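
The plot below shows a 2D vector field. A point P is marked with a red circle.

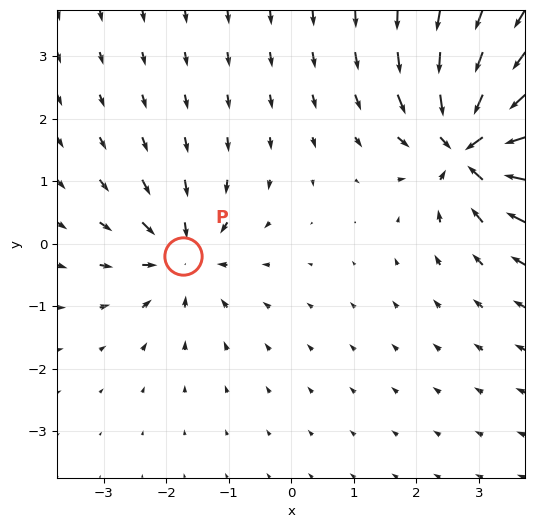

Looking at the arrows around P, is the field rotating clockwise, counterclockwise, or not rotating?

Near P at (-1.7, -0.2) the arrows show no circulation. The curl there is ≈0.

not rotating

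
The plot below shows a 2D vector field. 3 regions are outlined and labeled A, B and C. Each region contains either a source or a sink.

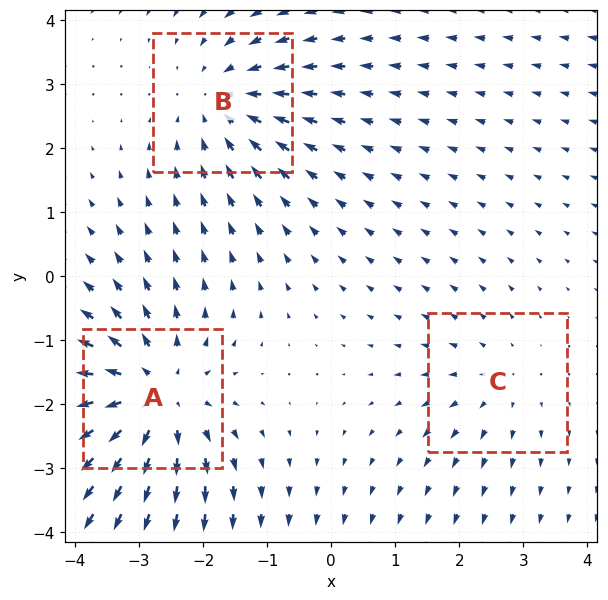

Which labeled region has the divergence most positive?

Divergence at each region's feature centre — A: about +4, B: about -3, C: about +2. Region A is most positive.

A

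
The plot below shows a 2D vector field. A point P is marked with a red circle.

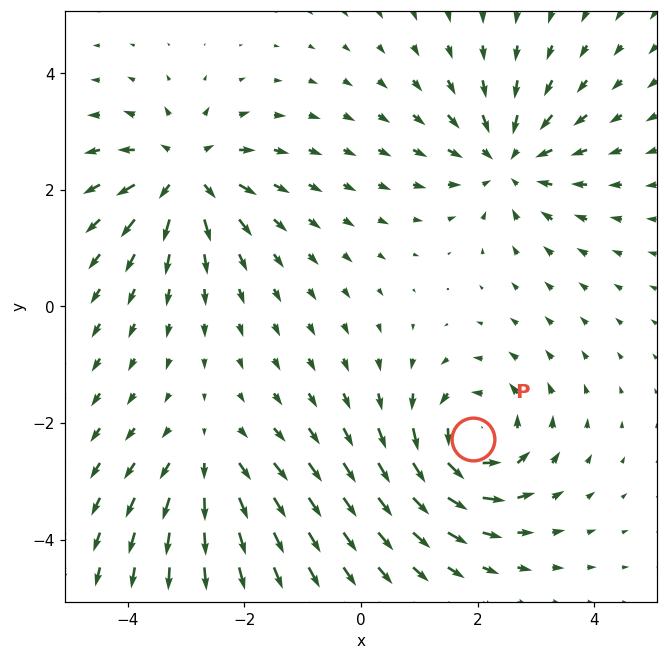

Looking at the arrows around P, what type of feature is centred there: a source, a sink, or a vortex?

At P (1.9, -2.3) the arrows circulate counterclockwise. Divergence ≈0, curl about +6 — near-zero divergence with nonzero curl is a vortex.

vortex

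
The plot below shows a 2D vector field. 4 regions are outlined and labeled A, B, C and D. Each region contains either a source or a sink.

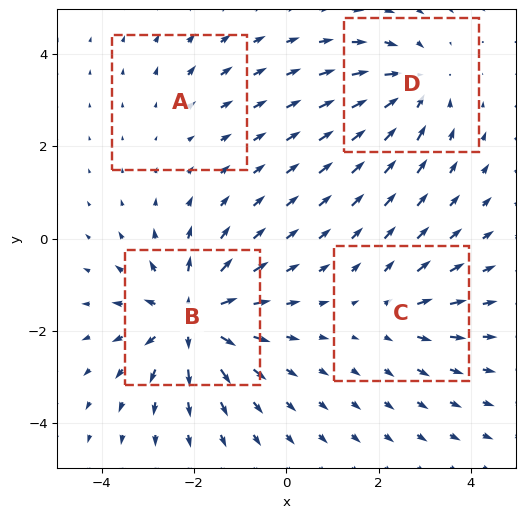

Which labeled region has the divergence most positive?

B

Divergence at each region's feature centre — A: about +2, B: about +7, C: about +3, D: about -5. Region B is most positive.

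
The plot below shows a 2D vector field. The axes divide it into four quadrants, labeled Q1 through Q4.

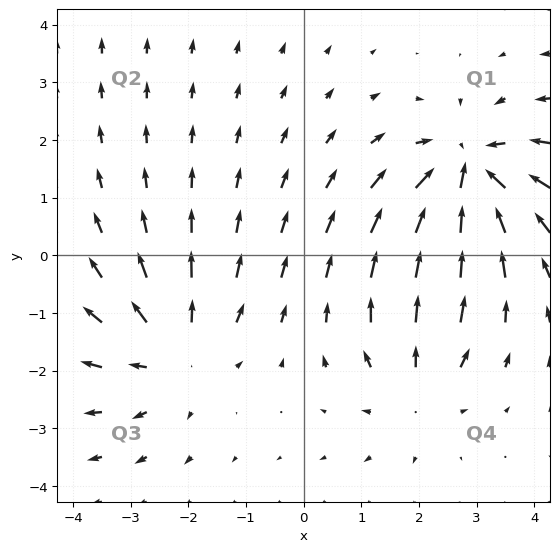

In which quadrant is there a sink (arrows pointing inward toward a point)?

Q1

The sink sits at approximately (2.9, 1.4), which lies in quadrant Q1. The divergence there is about -5, negative as expected for a sink.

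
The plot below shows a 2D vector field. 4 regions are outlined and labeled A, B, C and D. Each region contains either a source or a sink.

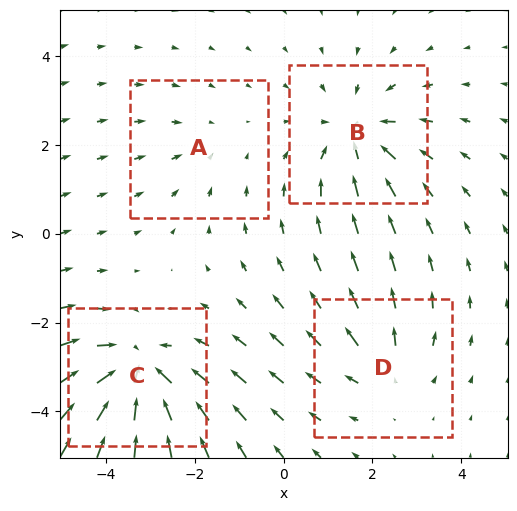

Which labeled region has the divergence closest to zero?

A

Divergence at each region's feature centre — A: about -2, B: about -4, C: about -6, D: about +3. Region A is closest to zero.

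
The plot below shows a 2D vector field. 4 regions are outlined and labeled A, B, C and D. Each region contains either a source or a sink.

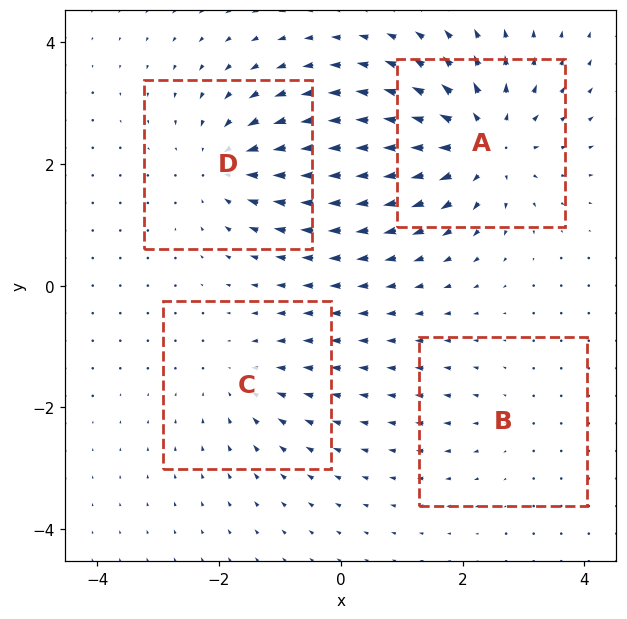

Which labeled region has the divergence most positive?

Divergence at each region's feature centre — A: about +6, B: about +2, C: about -3, D: about -5. Region A is most positive.

A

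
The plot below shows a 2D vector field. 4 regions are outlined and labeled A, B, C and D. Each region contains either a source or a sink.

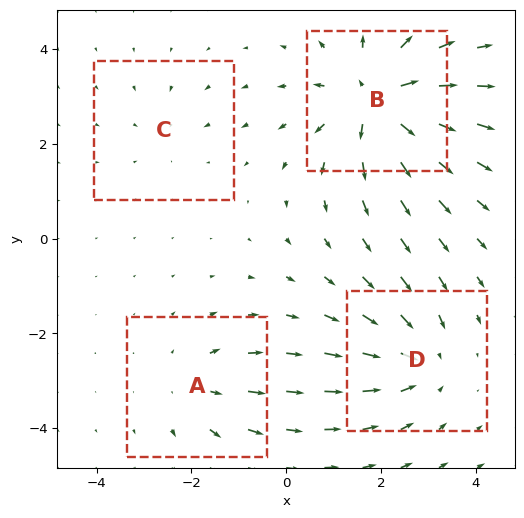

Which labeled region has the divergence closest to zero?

C

Divergence at each region's feature centre — A: about +3, B: about +7, C: about -2, D: about -5. Region C is closest to zero.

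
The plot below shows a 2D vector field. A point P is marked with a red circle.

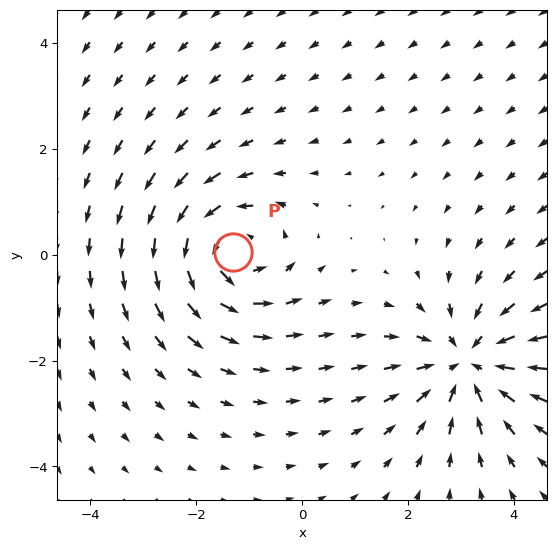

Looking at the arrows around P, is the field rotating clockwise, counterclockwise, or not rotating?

counterclockwise

Near P at (-1.3, 0.1) the arrows circulate counterclockwise. The curl (z-component) there is about +4; positive curl means counterclockwise rotation.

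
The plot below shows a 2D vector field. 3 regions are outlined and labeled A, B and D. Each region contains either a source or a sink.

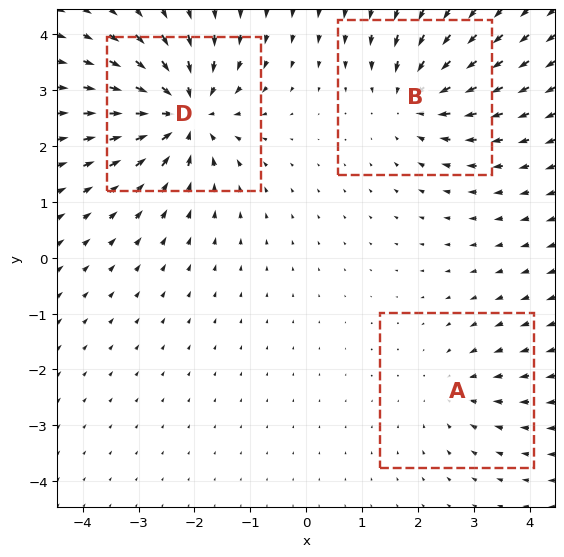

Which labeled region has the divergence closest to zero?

A

Divergence at each region's feature centre — A: about -2, B: about -4, D: about -5. Region A is closest to zero.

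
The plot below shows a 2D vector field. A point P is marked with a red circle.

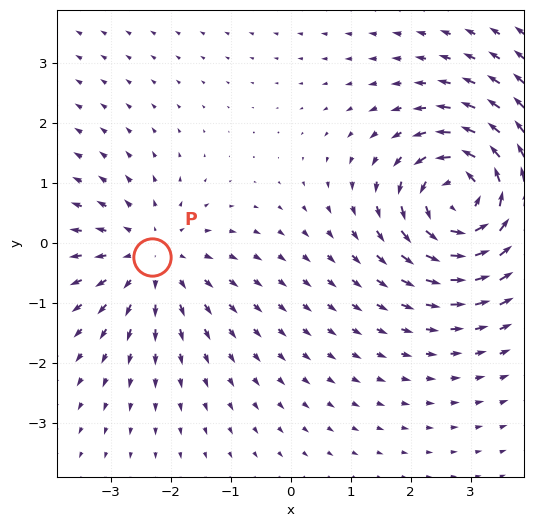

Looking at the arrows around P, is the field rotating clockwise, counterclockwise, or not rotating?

Near P at (-2.3, -0.2) the arrows show no circulation. The curl there is ≈0.

not rotating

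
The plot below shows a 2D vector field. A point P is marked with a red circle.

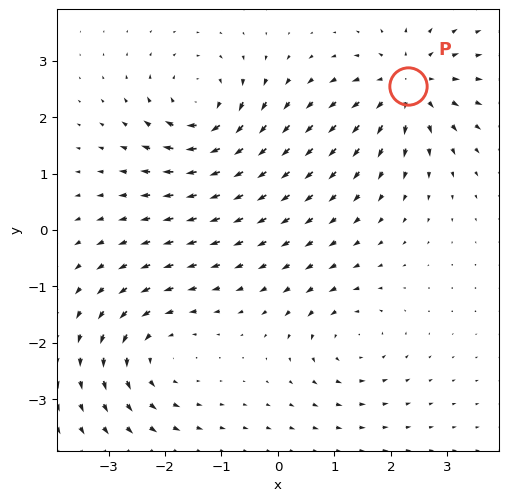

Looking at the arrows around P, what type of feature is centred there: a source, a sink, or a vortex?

source

At P (2.3, 2.6) the arrows spread outward. Divergence about +5, curl ≈0 — positive divergence with near-zero curl is a source.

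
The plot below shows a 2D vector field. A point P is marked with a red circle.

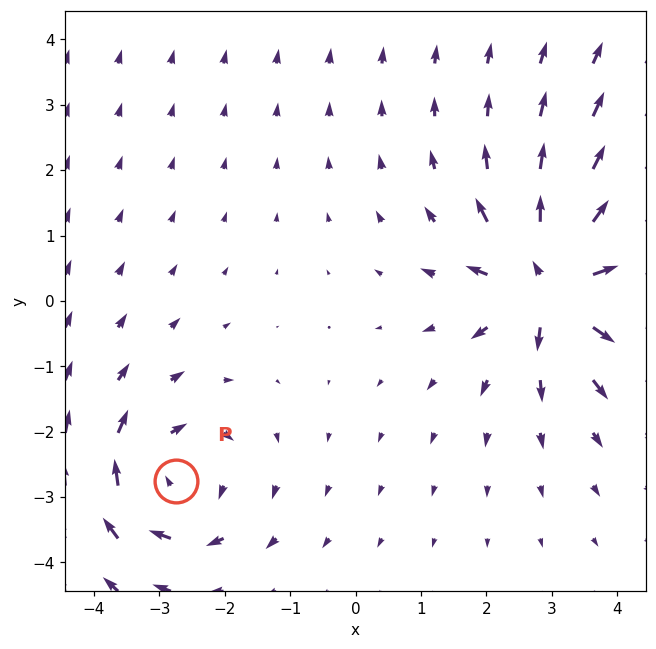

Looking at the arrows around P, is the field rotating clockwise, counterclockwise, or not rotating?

Near P at (-2.7, -2.8) the arrows circulate clockwise. The curl (z-component) there is about -4; negative curl means clockwise rotation.

clockwise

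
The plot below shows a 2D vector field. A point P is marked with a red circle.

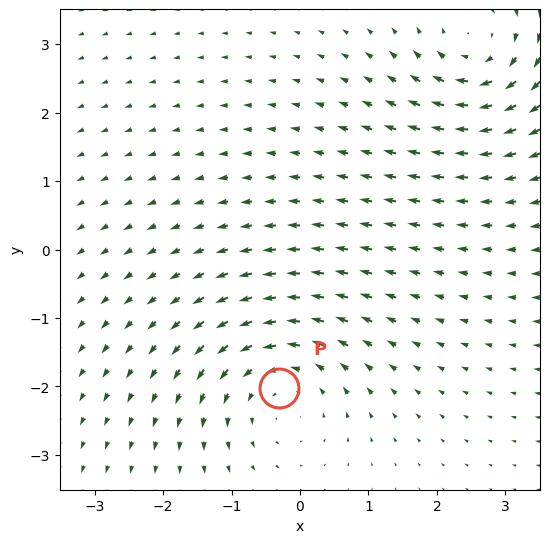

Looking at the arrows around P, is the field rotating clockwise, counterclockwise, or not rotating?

counterclockwise

Near P at (-0.3, -2.0) the arrows circulate counterclockwise. The curl (z-component) there is about +3; positive curl means counterclockwise rotation.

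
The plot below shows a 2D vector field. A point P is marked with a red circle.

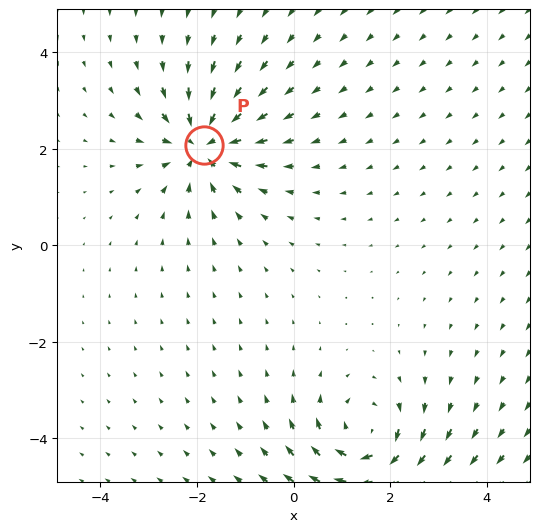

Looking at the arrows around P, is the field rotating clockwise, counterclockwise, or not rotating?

Near P at (-1.9, 2.1) the arrows show no circulation. The curl there is ≈0.

not rotating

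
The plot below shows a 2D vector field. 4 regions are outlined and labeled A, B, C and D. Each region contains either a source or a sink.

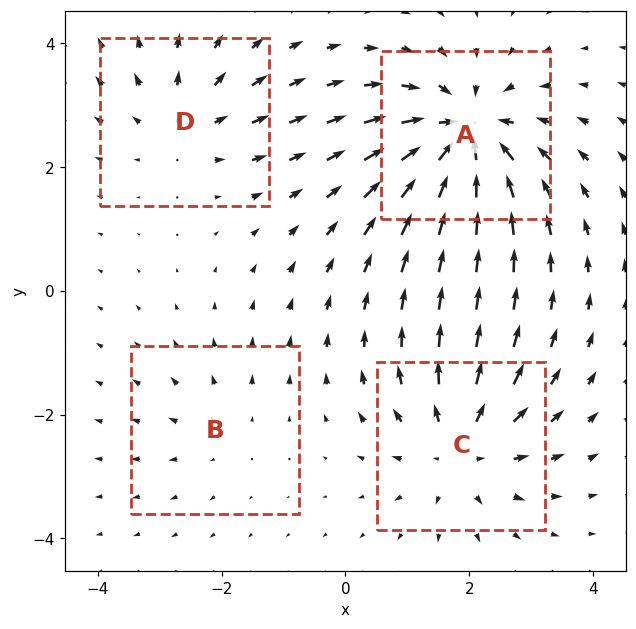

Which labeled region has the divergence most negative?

Divergence at each region's feature centre — A: about -7, B: about +2, C: about +5, D: about +3. Region A is most negative.

A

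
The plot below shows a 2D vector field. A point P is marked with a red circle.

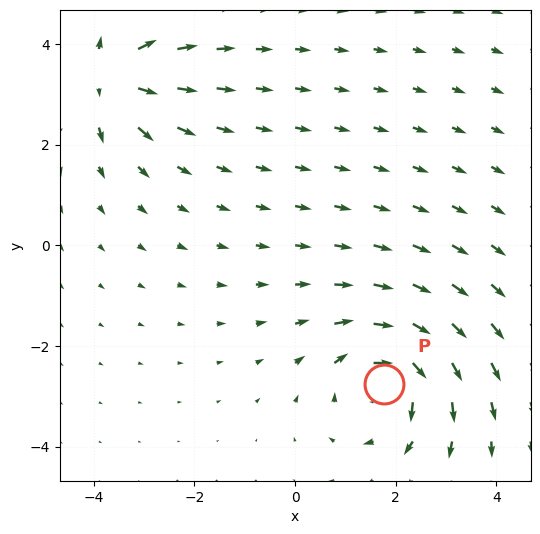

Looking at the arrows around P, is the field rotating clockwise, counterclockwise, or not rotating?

clockwise

Near P at (1.8, -2.8) the arrows circulate clockwise. The curl (z-component) there is about -5; negative curl means clockwise rotation.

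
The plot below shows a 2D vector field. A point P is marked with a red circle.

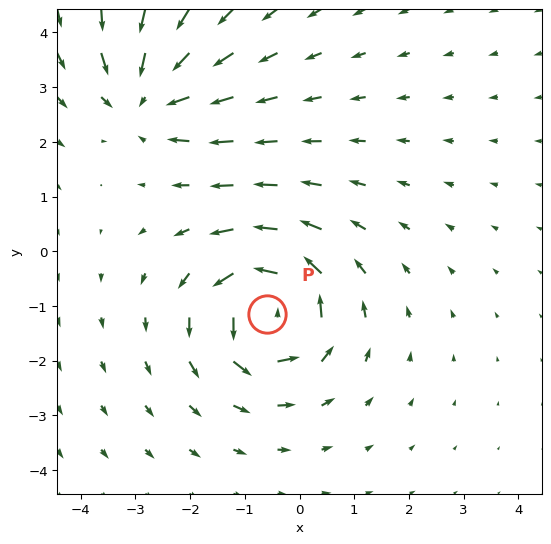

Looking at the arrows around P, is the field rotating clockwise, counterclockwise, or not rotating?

counterclockwise

Near P at (-0.6, -1.1) the arrows circulate counterclockwise. The curl (z-component) there is about +6; positive curl means counterclockwise rotation.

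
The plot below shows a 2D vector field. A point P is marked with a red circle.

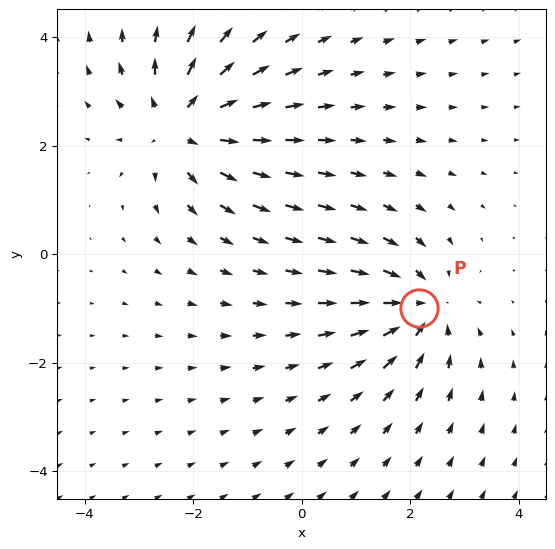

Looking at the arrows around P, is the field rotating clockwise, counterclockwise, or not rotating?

Near P at (2.2, -1.0) the arrows show no circulation. The curl there is ≈0.

not rotating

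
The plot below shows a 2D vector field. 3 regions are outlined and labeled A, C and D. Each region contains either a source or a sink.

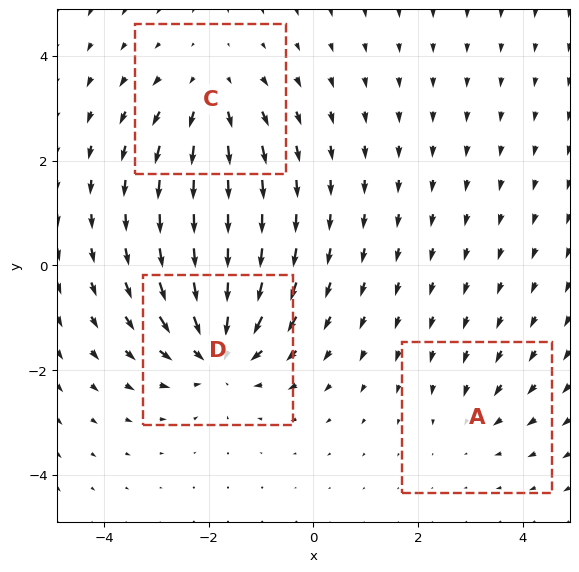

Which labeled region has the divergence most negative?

D

Divergence at each region's feature centre — A: about -2, C: about +3, D: about -5. Region D is most negative.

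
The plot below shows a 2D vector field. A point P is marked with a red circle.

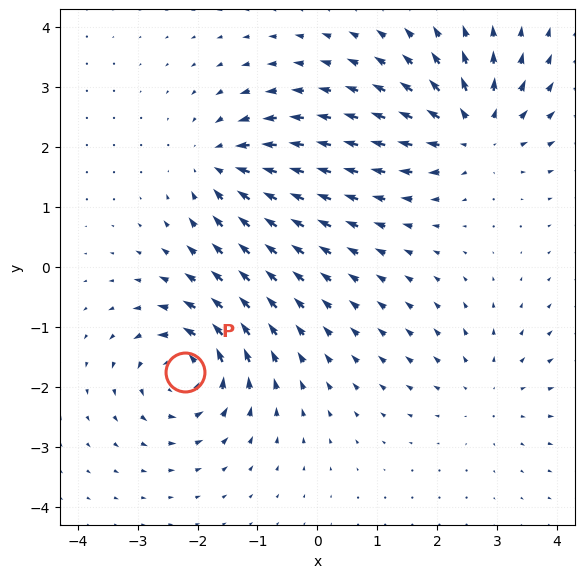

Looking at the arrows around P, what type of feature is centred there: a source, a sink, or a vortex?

At P (-2.2, -1.8) the arrows circulate counterclockwise. Divergence ≈0, curl about +7 — near-zero divergence with nonzero curl is a vortex.

vortex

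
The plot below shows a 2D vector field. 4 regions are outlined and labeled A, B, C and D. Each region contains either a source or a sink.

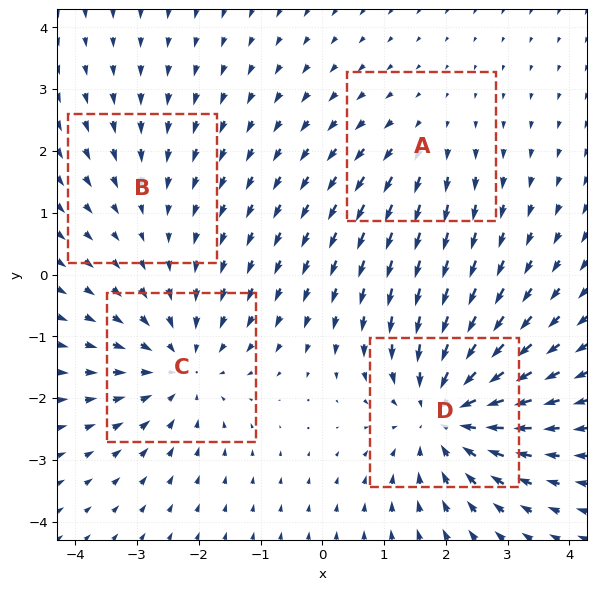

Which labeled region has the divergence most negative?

Divergence at each region's feature centre — A: about +3, B: about -2, C: about -5, D: about -6. Region D is most negative.

D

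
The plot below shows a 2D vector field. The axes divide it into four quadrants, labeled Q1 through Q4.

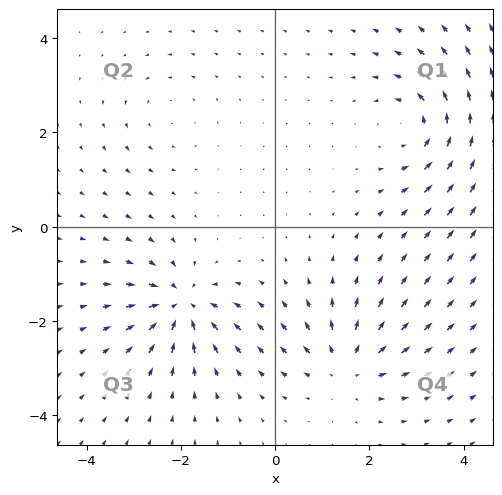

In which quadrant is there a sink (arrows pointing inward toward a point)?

Q3

The sink sits at approximately (-2.0, -1.7), which lies in quadrant Q3. The divergence there is about -6, negative as expected for a sink.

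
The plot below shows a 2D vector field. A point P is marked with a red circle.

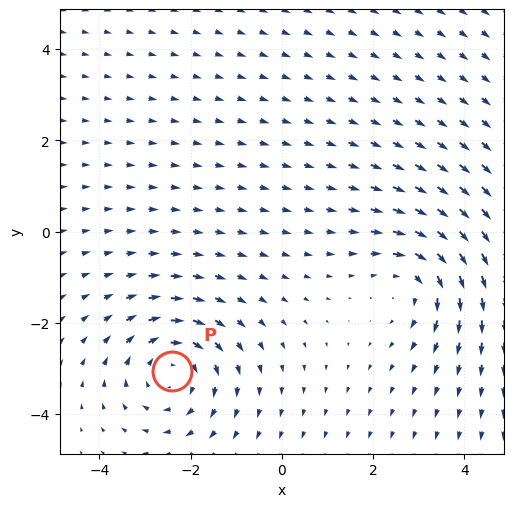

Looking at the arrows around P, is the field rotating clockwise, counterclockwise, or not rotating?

clockwise

Near P at (-2.4, -3.1) the arrows circulate clockwise. The curl (z-component) there is about -3; negative curl means clockwise rotation.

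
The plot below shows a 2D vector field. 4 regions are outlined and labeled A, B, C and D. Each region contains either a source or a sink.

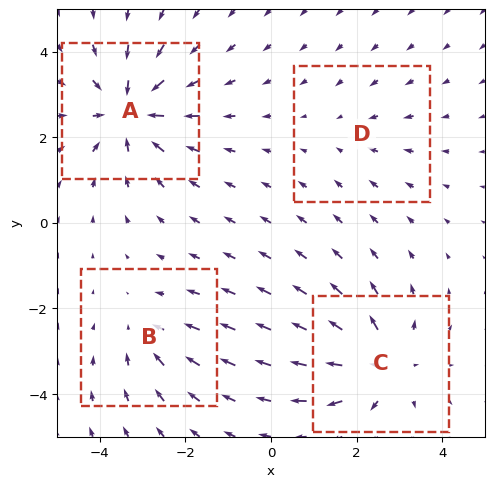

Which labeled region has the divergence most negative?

A

Divergence at each region's feature centre — A: about -6, B: about -3, C: about +5, D: about -2. Region A is most negative.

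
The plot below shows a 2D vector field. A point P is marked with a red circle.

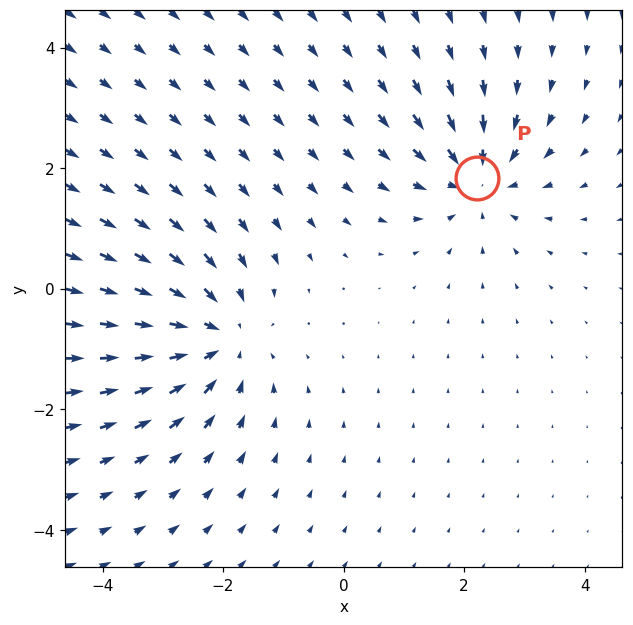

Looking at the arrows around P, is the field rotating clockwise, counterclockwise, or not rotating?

not rotating

Near P at (2.2, 1.8) the arrows show no circulation. The curl there is ≈0.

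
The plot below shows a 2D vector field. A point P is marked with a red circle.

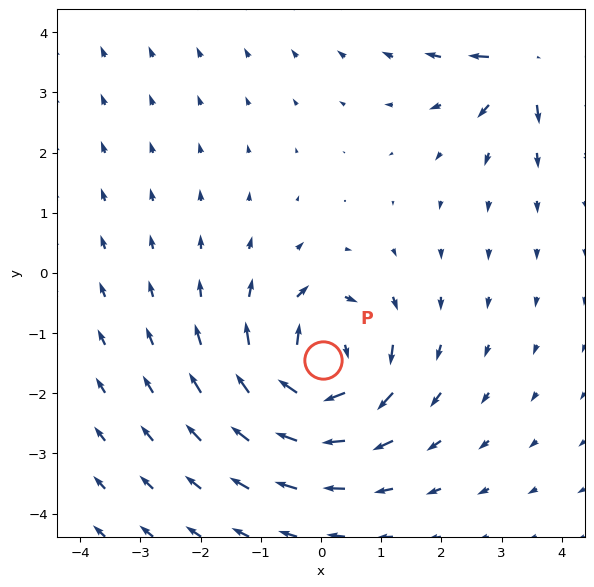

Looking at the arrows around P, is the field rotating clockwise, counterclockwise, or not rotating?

Near P at (0.0, -1.5) the arrows circulate clockwise. The curl (z-component) there is about -5; negative curl means clockwise rotation.

clockwise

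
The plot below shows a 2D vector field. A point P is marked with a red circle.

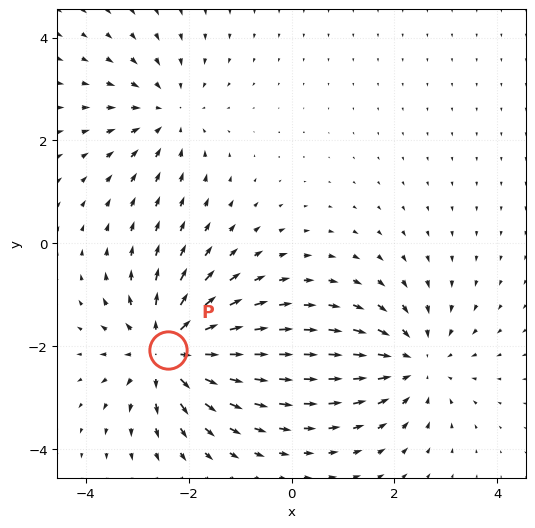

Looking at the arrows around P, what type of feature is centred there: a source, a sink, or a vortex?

At P (-2.4, -2.1) the arrows spread outward. Divergence about +5, curl ≈0 — positive divergence with near-zero curl is a source.

source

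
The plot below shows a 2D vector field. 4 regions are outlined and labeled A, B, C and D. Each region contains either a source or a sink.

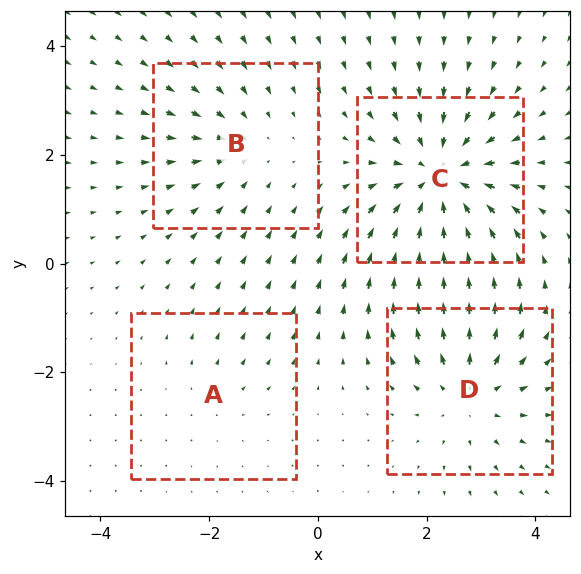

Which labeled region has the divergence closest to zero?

Divergence at each region's feature centre — A: about +2, B: about -3, C: about -6, D: about +4. Region A is closest to zero.

A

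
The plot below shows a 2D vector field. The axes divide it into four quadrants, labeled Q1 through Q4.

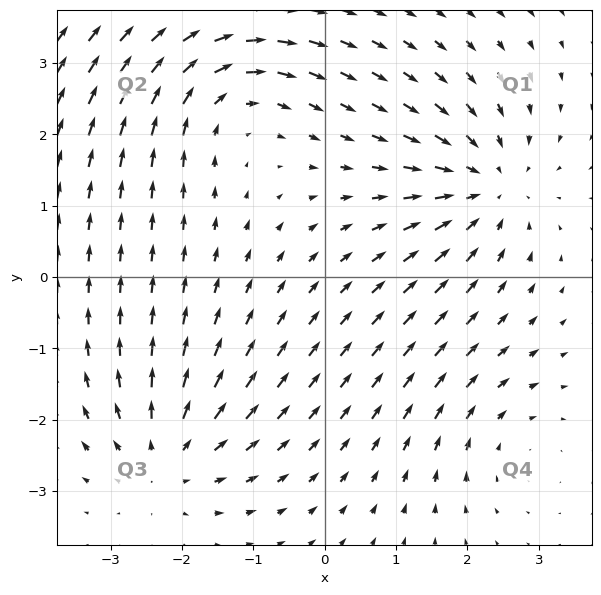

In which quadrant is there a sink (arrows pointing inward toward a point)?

Q1

The sink sits at approximately (2.3, 1.3), which lies in quadrant Q1. The divergence there is about -5, negative as expected for a sink.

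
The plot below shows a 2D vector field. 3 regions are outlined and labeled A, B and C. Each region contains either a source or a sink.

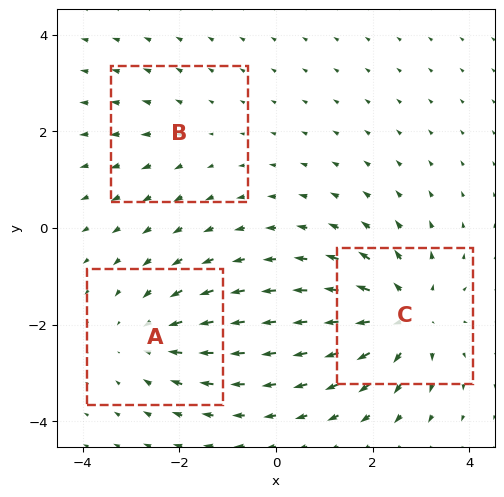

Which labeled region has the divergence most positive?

Divergence at each region's feature centre — A: about -3, B: about +2, C: about +5. Region C is most positive.

C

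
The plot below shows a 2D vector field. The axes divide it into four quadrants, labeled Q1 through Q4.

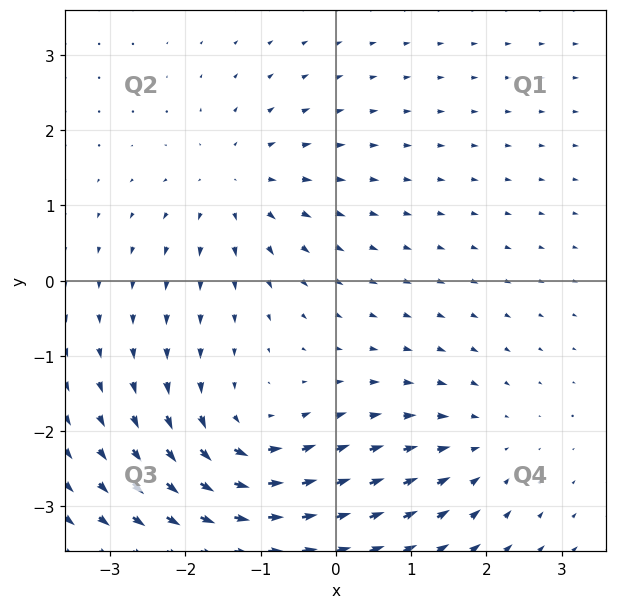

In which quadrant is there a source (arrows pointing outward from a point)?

Q2

The source sits at approximately (-1.3, 1.3), which lies in quadrant Q2. The divergence there is about +3, positive as expected for a source.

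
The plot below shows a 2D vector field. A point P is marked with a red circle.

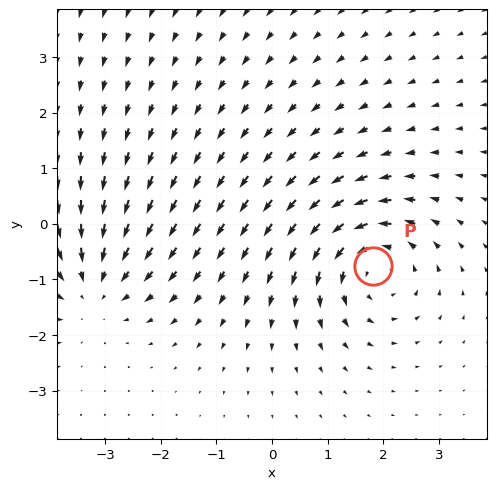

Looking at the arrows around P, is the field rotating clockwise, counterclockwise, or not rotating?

counterclockwise

Near P at (1.8, -0.8) the arrows circulate counterclockwise. The curl (z-component) there is about +4; positive curl means counterclockwise rotation.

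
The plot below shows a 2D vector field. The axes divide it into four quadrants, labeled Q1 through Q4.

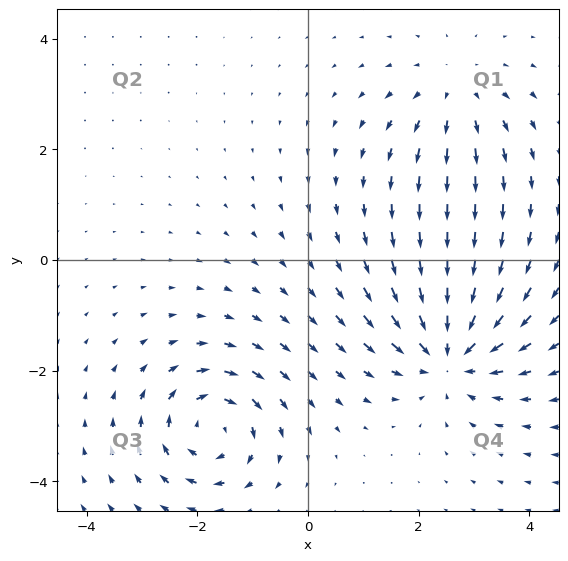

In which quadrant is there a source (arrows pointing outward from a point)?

Q1

The source sits at approximately (2.7, 3.0), which lies in quadrant Q1. The divergence there is about +3, positive as expected for a source.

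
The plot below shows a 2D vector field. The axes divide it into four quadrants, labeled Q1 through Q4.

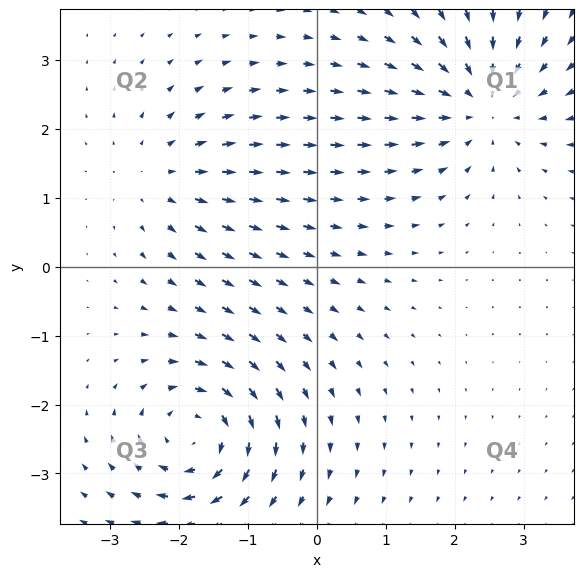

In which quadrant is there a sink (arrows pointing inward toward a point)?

The sink sits at approximately (2.4, 2.4), which lies in quadrant Q1. The divergence there is about -4, negative as expected for a sink.

Q1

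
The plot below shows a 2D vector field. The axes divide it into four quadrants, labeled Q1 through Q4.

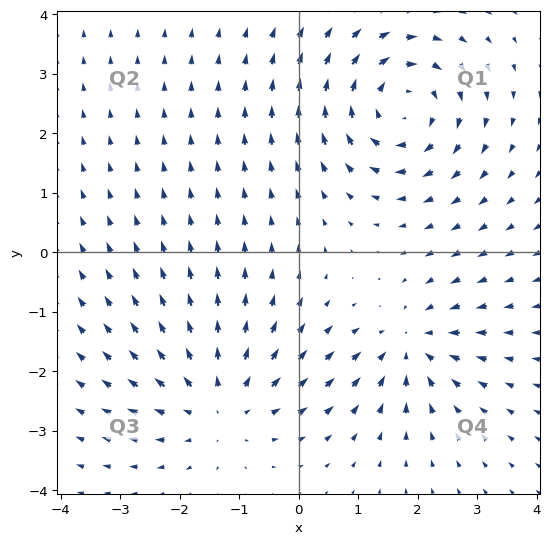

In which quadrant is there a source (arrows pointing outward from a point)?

The source sits at approximately (-1.3, -2.6), which lies in quadrant Q3. The divergence there is about +4, positive as expected for a source.

Q3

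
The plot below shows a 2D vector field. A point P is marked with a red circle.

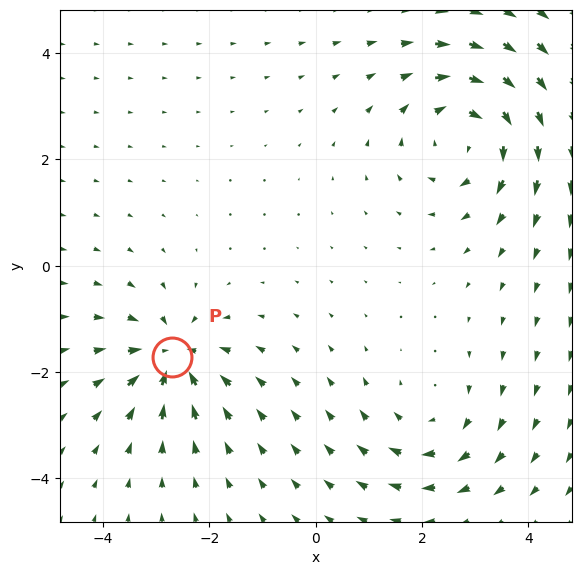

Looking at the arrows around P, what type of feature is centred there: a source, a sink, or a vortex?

At P (-2.7, -1.7) the arrows converge inward. Divergence about -5, curl ≈0 — negative divergence with near-zero curl is a sink.

sink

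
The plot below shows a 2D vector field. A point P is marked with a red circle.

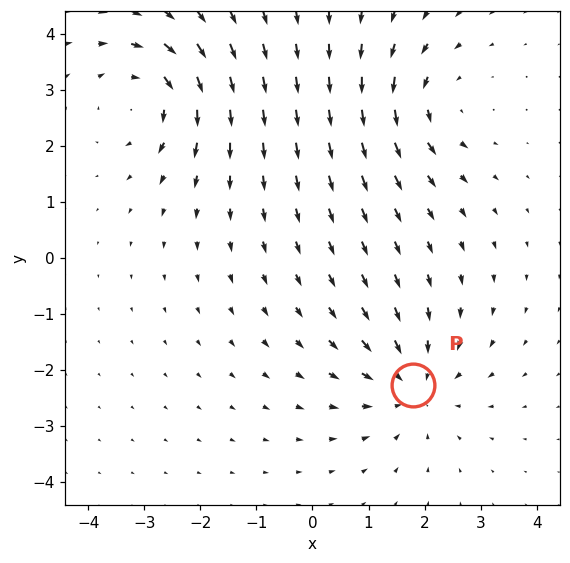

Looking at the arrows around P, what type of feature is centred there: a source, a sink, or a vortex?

At P (1.8, -2.3) the arrows converge inward. Divergence about -4, curl ≈0 — negative divergence with near-zero curl is a sink.

sink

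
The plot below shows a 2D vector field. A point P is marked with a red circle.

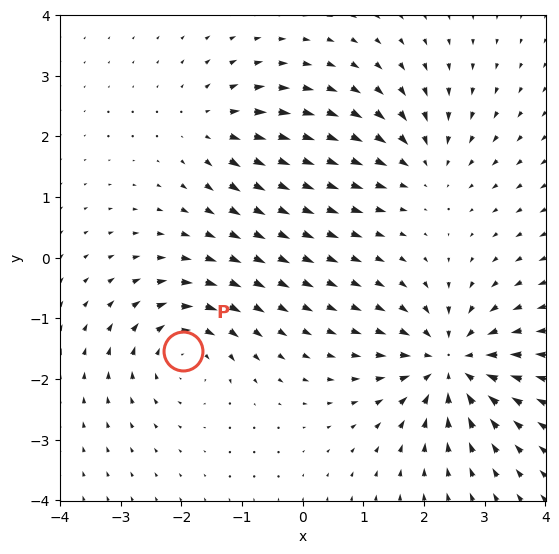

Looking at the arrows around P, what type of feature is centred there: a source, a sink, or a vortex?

At P (-2.0, -1.5) the arrows circulate clockwise. Divergence ≈0, curl about -5 — near-zero divergence with nonzero curl is a vortex.

vortex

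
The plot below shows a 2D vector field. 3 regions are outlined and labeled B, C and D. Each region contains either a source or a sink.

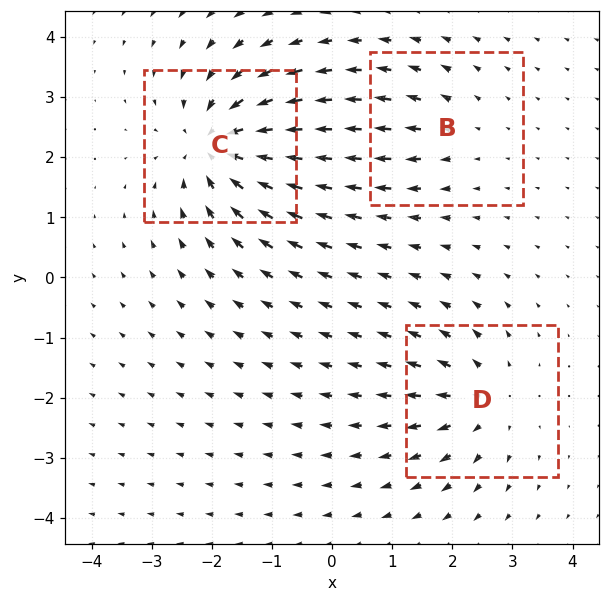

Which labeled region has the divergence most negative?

Divergence at each region's feature centre — B: about +2, C: about -6, D: about +4. Region C is most negative.

C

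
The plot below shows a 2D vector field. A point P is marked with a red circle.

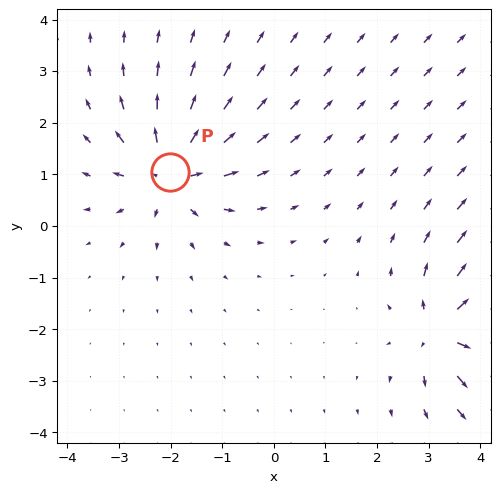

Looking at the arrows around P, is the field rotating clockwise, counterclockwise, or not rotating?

Near P at (-2.0, 1.0) the arrows show no circulation. The curl there is ≈0.

not rotating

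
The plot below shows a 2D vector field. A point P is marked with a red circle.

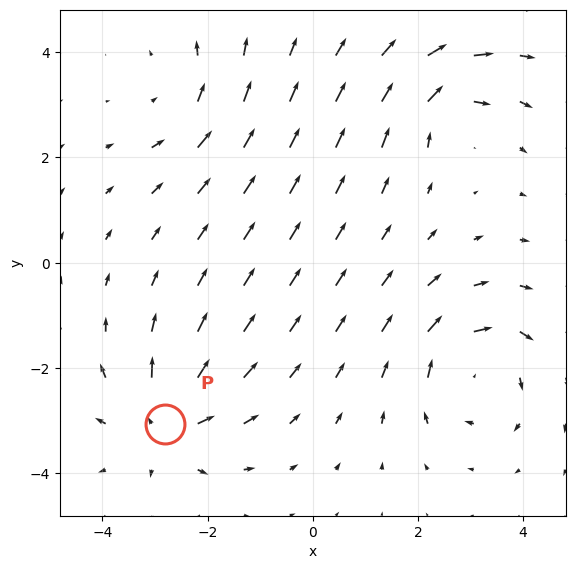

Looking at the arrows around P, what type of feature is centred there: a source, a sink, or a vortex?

source

At P (-2.8, -3.1) the arrows spread outward. Divergence about +5, curl ≈0 — positive divergence with near-zero curl is a source.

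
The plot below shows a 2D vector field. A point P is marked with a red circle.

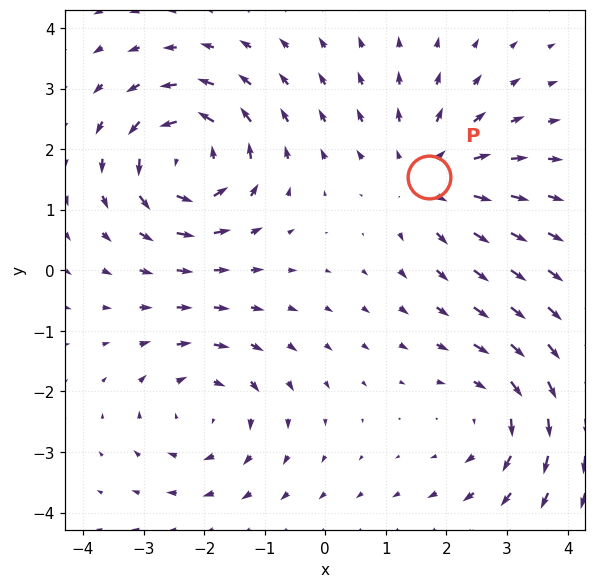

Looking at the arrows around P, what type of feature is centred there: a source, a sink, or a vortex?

source

At P (1.7, 1.5) the arrows spread outward. Divergence about +3, curl ≈0 — positive divergence with near-zero curl is a source.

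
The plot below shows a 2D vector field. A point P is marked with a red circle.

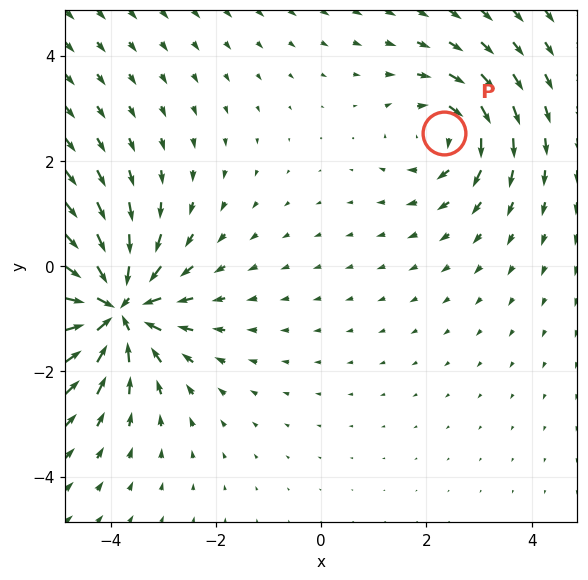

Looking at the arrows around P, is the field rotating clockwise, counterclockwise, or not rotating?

clockwise

Near P at (2.3, 2.5) the arrows circulate clockwise. The curl (z-component) there is about -3; negative curl means clockwise rotation.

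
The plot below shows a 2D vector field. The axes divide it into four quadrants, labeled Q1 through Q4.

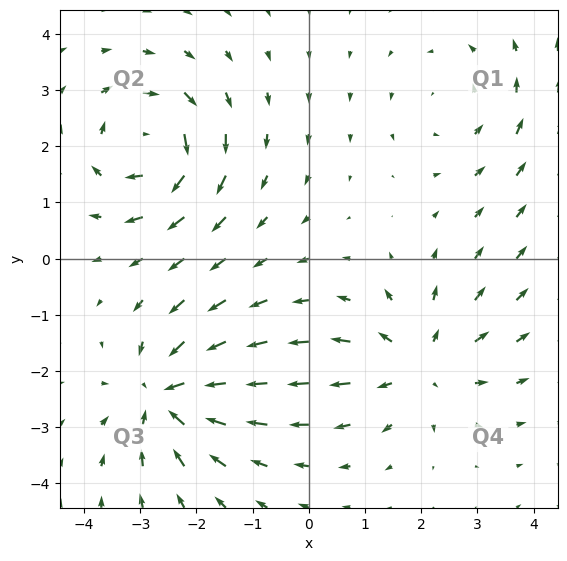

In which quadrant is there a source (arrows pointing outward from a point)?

The source sits at approximately (1.9, -1.9), which lies in quadrant Q4. The divergence there is about +4, positive as expected for a source.

Q4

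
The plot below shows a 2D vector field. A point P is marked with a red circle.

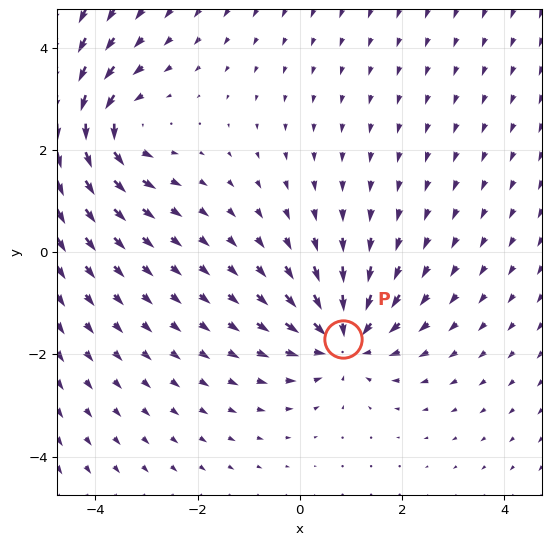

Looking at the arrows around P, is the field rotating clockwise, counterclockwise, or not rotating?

Near P at (0.9, -1.7) the arrows show no circulation. The curl there is ≈0.

not rotating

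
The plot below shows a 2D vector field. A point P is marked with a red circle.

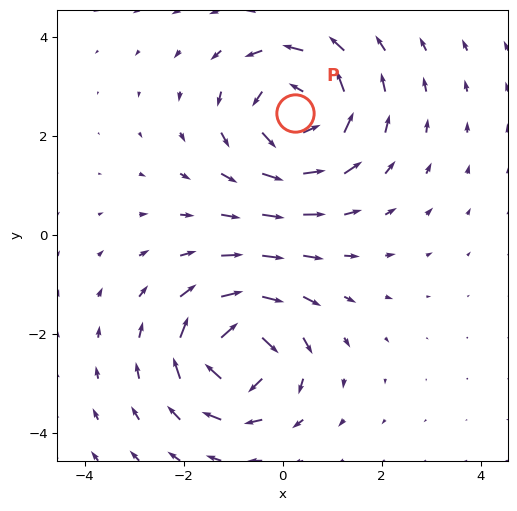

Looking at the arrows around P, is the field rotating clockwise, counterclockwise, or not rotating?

Near P at (0.3, 2.5) the arrows circulate counterclockwise. The curl (z-component) there is about +3; positive curl means counterclockwise rotation.

counterclockwise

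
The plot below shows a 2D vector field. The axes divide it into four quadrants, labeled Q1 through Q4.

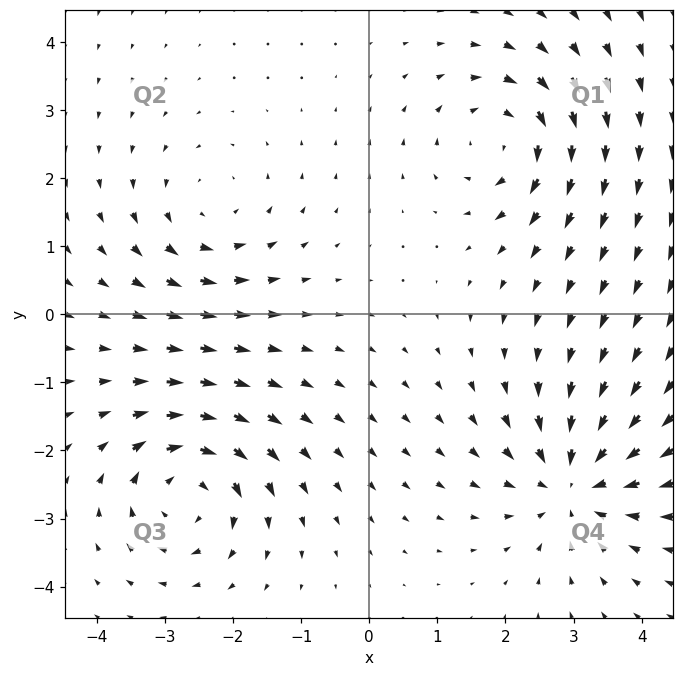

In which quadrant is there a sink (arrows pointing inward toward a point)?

Q4

The sink sits at approximately (3.0, -2.5), which lies in quadrant Q4. The divergence there is about -6, negative as expected for a sink.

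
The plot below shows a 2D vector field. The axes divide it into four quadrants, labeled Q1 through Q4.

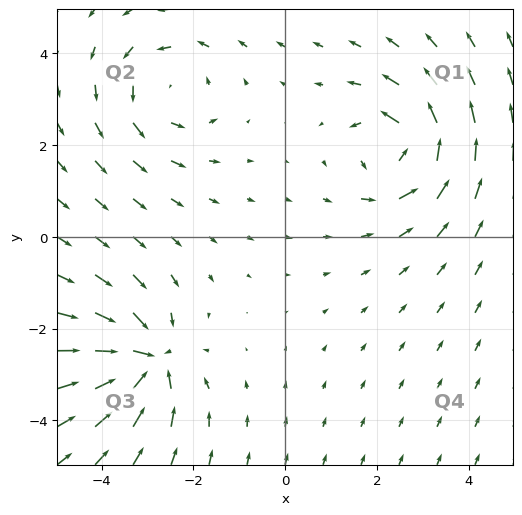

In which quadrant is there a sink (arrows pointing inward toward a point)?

Q3

The sink sits at approximately (-3.0, -2.7), which lies in quadrant Q3. The divergence there is about -6, negative as expected for a sink.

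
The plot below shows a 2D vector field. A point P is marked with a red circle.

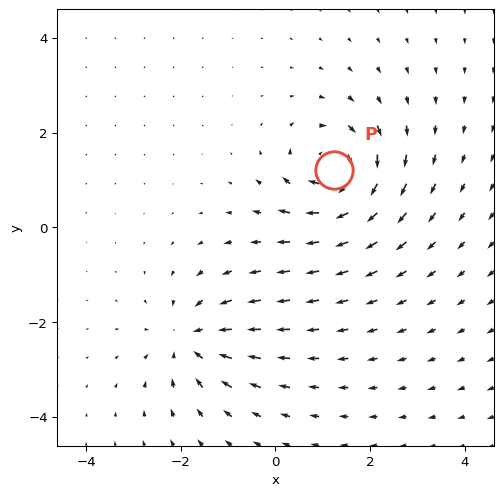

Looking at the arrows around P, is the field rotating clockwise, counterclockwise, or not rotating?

clockwise

Near P at (1.2, 1.2) the arrows circulate clockwise. The curl (z-component) there is about -6; negative curl means clockwise rotation.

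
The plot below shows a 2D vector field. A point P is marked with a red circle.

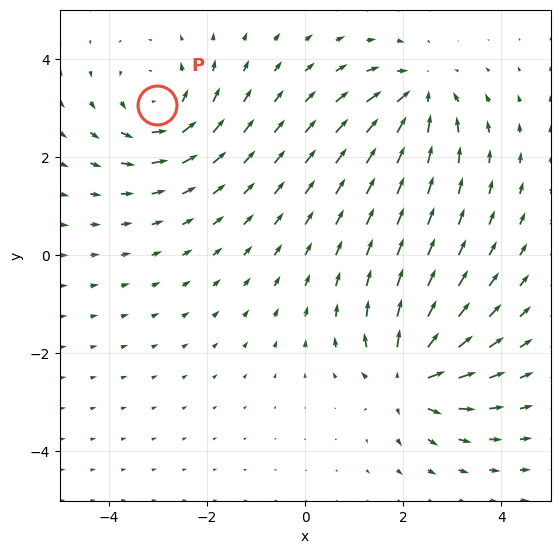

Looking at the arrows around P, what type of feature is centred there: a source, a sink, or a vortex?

vortex

At P (-3.0, 3.1) the arrows circulate counterclockwise. Divergence ≈0, curl about +4 — near-zero divergence with nonzero curl is a vortex.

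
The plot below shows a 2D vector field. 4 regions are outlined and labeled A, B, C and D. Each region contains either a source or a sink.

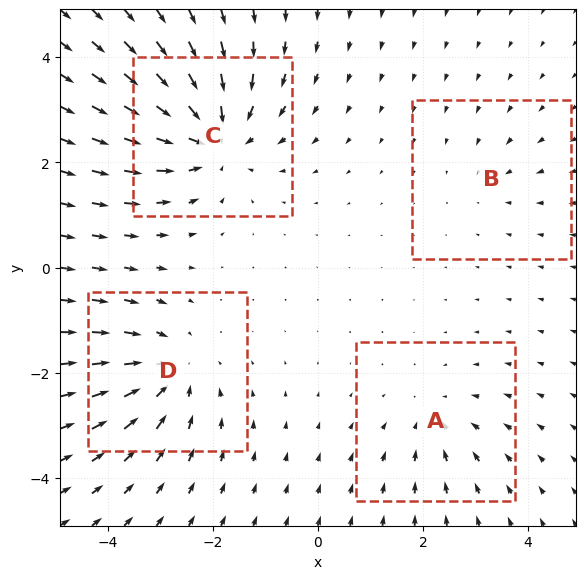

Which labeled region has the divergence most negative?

C

Divergence at each region's feature centre — A: about -3, B: about -2, C: about -6, D: about -5. Region C is most negative.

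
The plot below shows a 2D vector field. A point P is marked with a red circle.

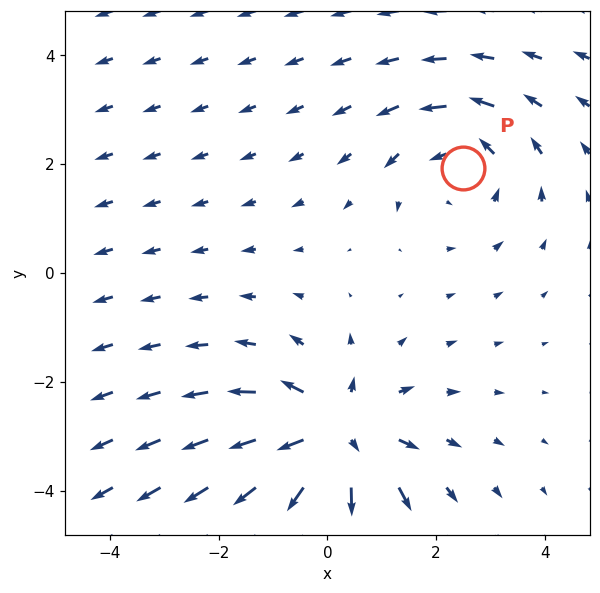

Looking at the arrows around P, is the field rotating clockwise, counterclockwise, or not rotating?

counterclockwise

Near P at (2.5, 1.9) the arrows circulate counterclockwise. The curl (z-component) there is about +2; positive curl means counterclockwise rotation.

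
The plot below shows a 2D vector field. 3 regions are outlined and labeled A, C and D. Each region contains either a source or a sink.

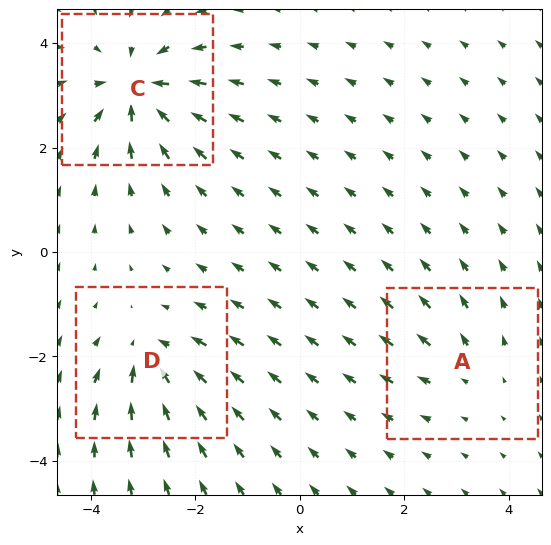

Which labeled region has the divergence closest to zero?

Divergence at each region's feature centre — A: about +2, C: about -6, D: about -4. Region A is closest to zero.

A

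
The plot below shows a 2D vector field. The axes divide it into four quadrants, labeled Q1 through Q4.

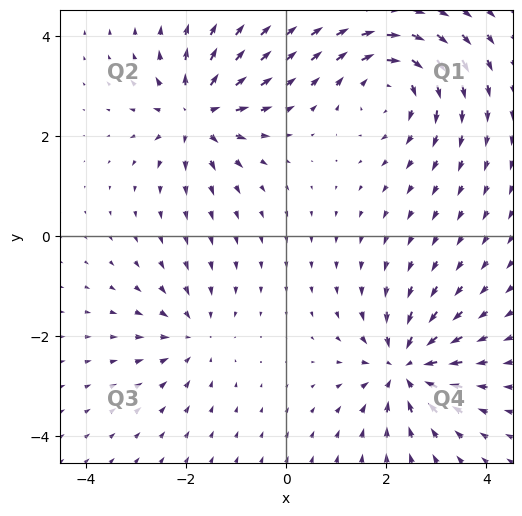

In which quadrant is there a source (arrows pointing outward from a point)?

Q2

The source sits at approximately (-1.8, 2.5), which lies in quadrant Q2. The divergence there is about +5, positive as expected for a source.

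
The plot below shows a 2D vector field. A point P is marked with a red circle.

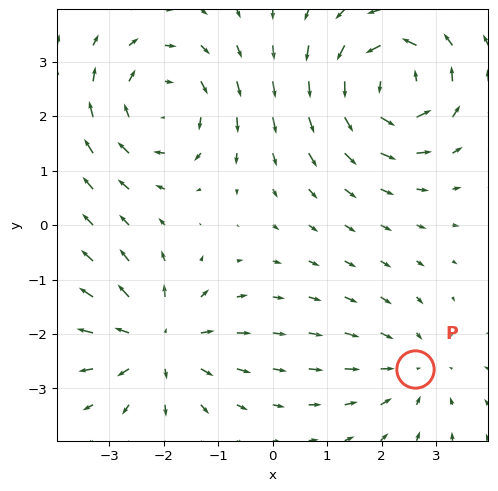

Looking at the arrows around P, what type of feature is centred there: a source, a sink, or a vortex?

At P (2.6, -2.6) the arrows converge inward. Divergence about -2, curl ≈0 — negative divergence with near-zero curl is a sink.

sink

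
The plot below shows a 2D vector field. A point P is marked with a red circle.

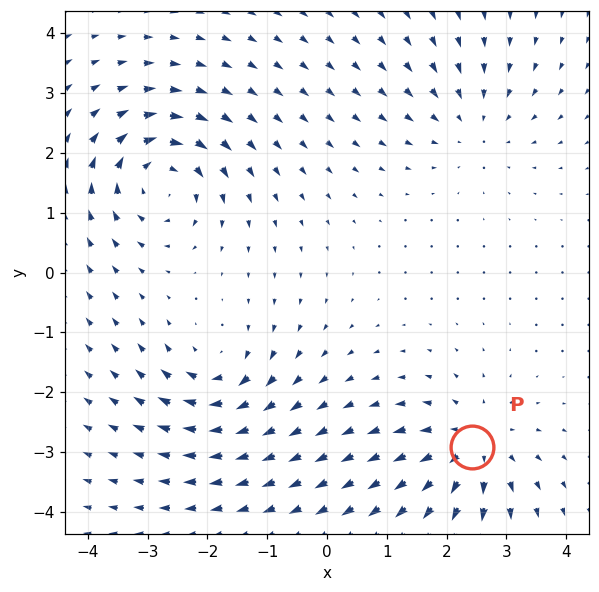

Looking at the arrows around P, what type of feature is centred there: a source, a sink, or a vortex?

source

At P (2.4, -2.9) the arrows spread outward. Divergence about +5, curl ≈0 — positive divergence with near-zero curl is a source.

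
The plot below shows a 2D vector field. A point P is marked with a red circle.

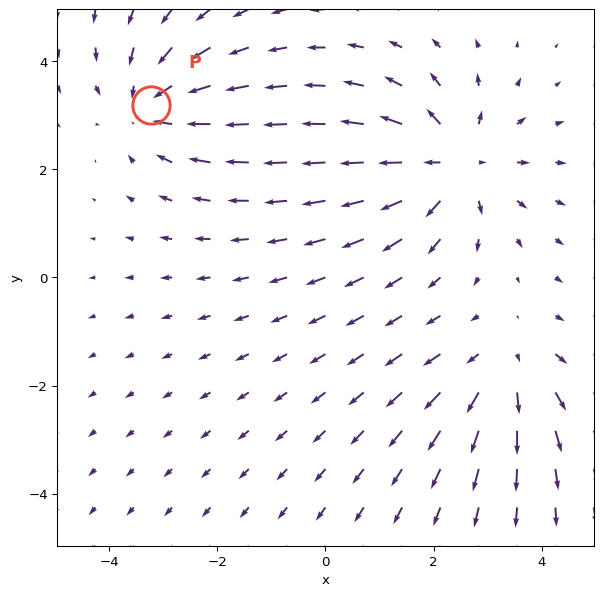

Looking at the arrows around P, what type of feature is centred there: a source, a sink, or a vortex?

sink

At P (-3.2, 3.2) the arrows converge inward. Divergence about -4, curl ≈0 — negative divergence with near-zero curl is a sink.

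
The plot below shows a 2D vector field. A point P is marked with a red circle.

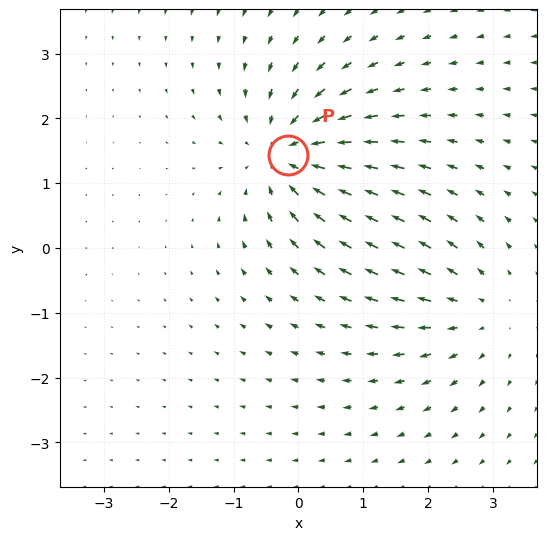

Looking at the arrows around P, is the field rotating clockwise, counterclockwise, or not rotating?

not rotating

Near P at (-0.2, 1.4) the arrows show no circulation. The curl there is ≈0.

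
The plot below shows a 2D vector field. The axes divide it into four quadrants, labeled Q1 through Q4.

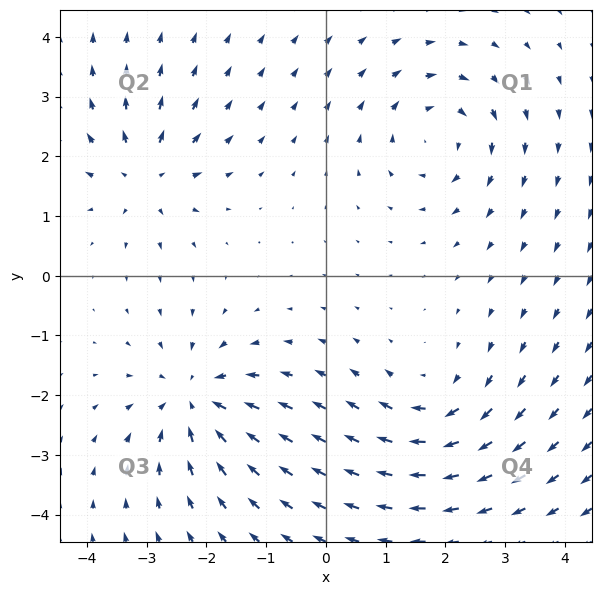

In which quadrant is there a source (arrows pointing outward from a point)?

Q2

The source sits at approximately (-3.0, 1.7), which lies in quadrant Q2. The divergence there is about +5, positive as expected for a source.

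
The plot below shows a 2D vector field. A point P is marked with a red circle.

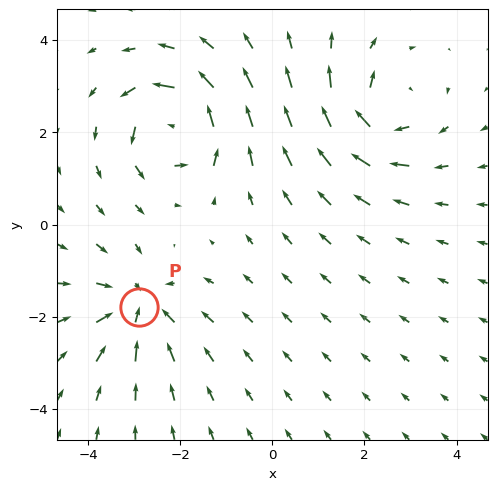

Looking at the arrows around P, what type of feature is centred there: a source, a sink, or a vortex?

At P (-2.9, -1.8) the arrows converge inward. Divergence about -3, curl ≈0 — negative divergence with near-zero curl is a sink.

sink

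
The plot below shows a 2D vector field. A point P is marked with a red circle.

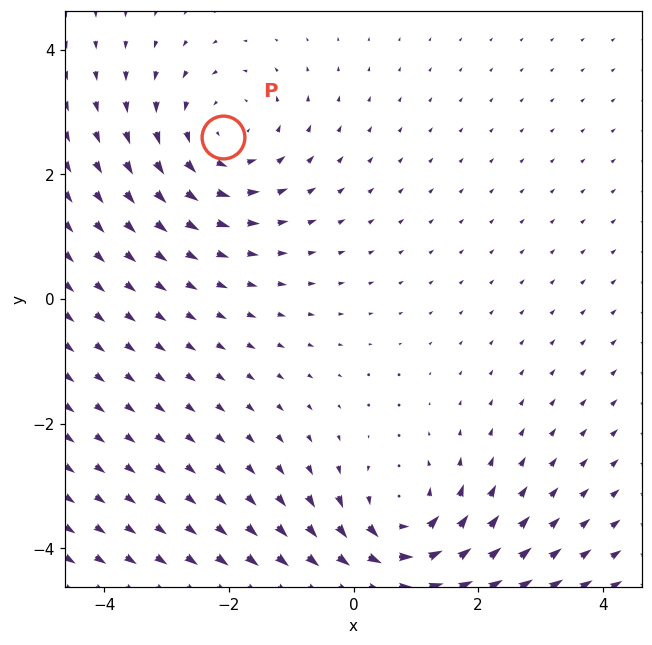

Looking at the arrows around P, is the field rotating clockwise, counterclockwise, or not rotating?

Near P at (-2.1, 2.6) the arrows circulate counterclockwise. The curl (z-component) there is about +3; positive curl means counterclockwise rotation.

counterclockwise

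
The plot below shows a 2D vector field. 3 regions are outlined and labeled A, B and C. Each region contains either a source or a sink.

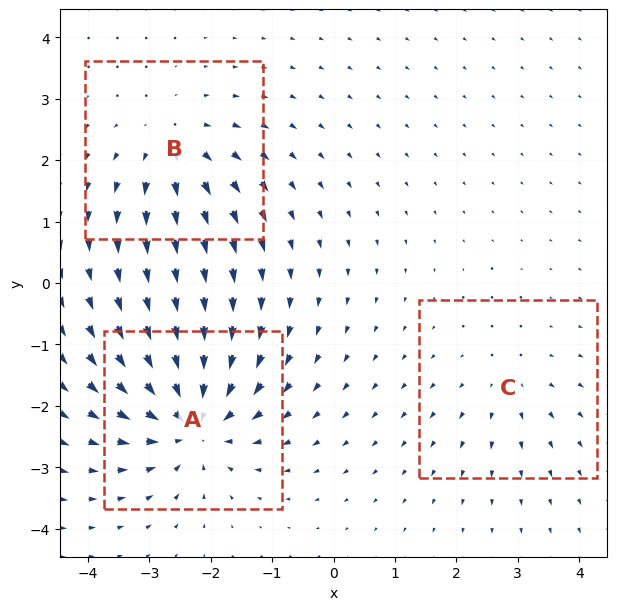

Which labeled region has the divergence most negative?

A

Divergence at each region's feature centre — A: about -6, B: about +3, C: about +2. Region A is most negative.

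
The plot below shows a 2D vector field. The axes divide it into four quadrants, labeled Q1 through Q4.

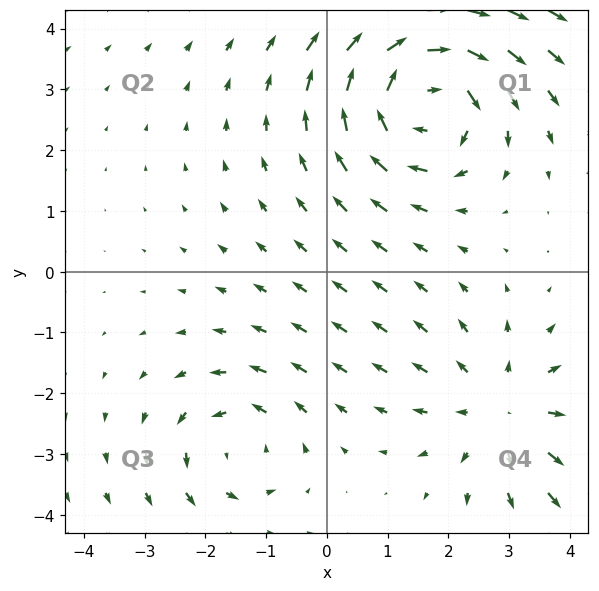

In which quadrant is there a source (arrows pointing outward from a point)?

The source sits at approximately (2.9, -2.3), which lies in quadrant Q4. The divergence there is about +3, positive as expected for a source.

Q4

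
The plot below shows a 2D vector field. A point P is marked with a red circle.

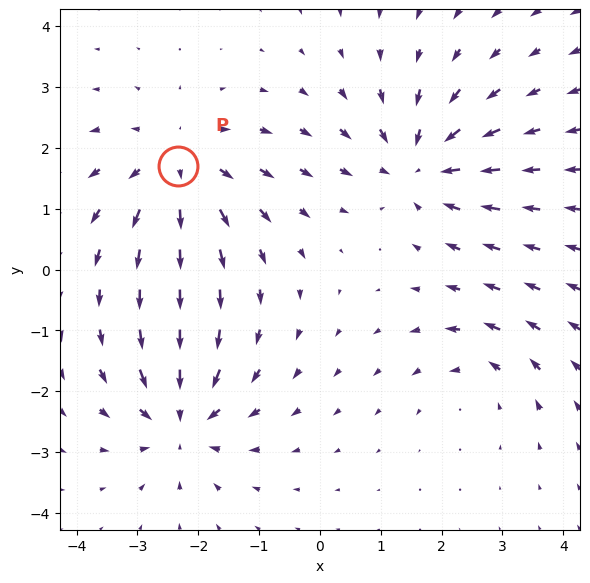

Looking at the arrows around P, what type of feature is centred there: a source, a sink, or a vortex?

source

At P (-2.3, 1.7) the arrows spread outward. Divergence about +4, curl ≈0 — positive divergence with near-zero curl is a source.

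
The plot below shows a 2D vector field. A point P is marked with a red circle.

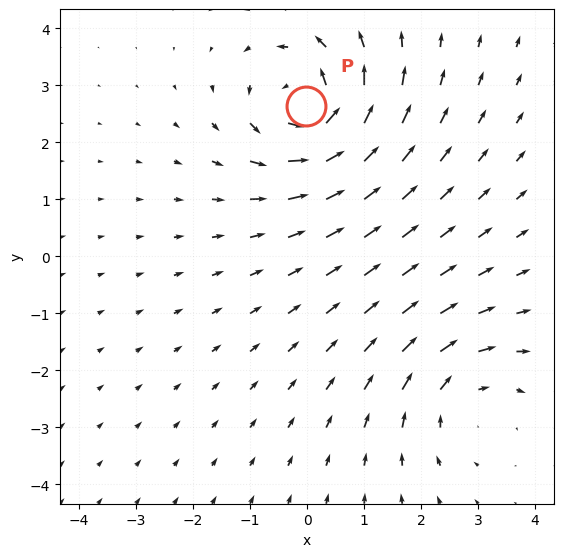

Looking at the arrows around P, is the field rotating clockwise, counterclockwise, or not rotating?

Near P at (-0.0, 2.6) the arrows circulate counterclockwise. The curl (z-component) there is about +6; positive curl means counterclockwise rotation.

counterclockwise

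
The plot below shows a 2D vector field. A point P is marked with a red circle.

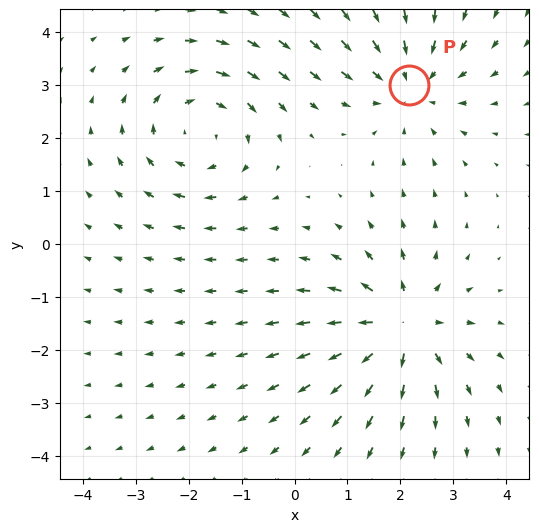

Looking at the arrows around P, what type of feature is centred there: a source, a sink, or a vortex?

sink

At P (2.2, 3.0) the arrows converge inward. Divergence about -3, curl ≈0 — negative divergence with near-zero curl is a sink.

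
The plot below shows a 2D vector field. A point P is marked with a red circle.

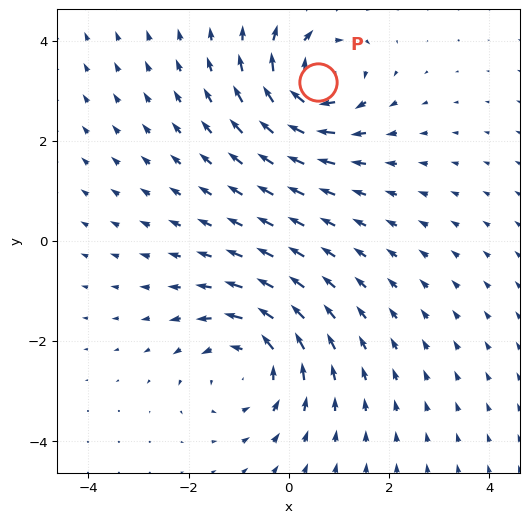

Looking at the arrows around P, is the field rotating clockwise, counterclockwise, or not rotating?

Near P at (0.6, 3.2) the arrows circulate clockwise. The curl (z-component) there is about -5; negative curl means clockwise rotation.

clockwise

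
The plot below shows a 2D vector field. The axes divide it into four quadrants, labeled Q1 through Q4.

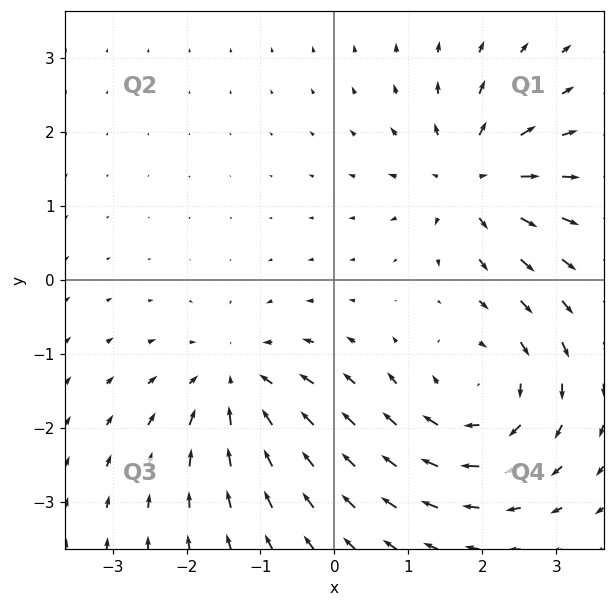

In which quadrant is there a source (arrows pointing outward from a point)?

Q1

The source sits at approximately (1.9, 1.4), which lies in quadrant Q1. The divergence there is about +4, positive as expected for a source.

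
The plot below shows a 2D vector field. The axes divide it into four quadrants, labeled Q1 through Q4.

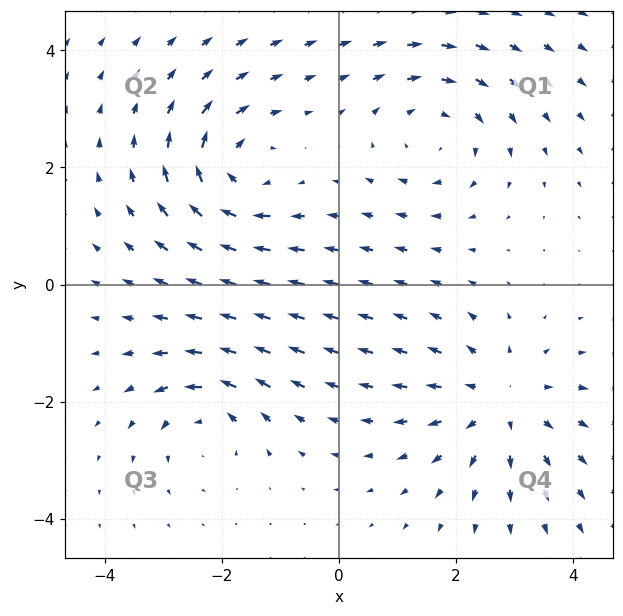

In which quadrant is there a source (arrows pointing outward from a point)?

The source sits at approximately (2.8, -2.0), which lies in quadrant Q4. The divergence there is about +4, positive as expected for a source.

Q4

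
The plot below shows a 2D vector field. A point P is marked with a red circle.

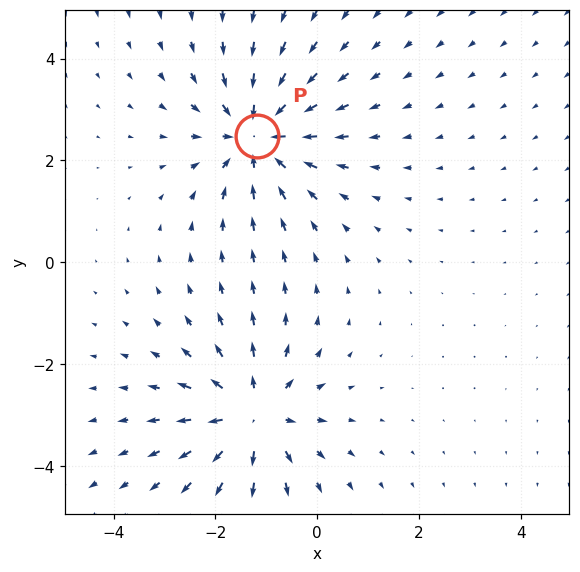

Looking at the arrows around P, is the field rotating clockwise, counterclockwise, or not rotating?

Near P at (-1.2, 2.5) the arrows show no circulation. The curl there is ≈0.

not rotating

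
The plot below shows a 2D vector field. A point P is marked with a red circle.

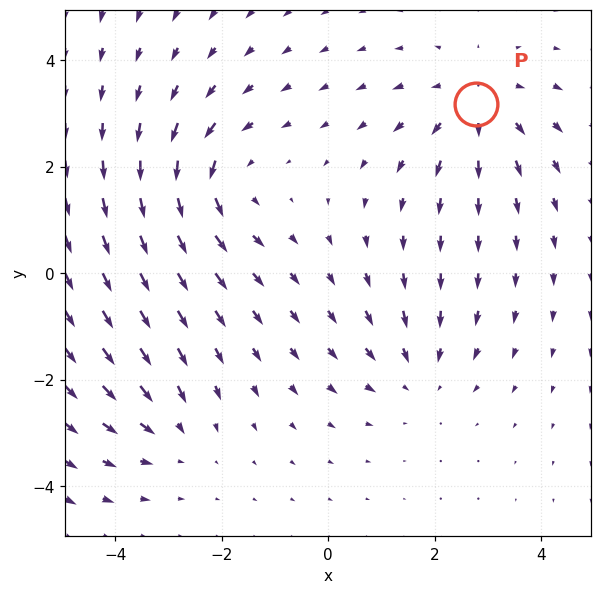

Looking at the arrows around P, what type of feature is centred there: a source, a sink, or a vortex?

At P (2.8, 3.2) the arrows spread outward. Divergence about +3, curl ≈0 — positive divergence with near-zero curl is a source.

source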